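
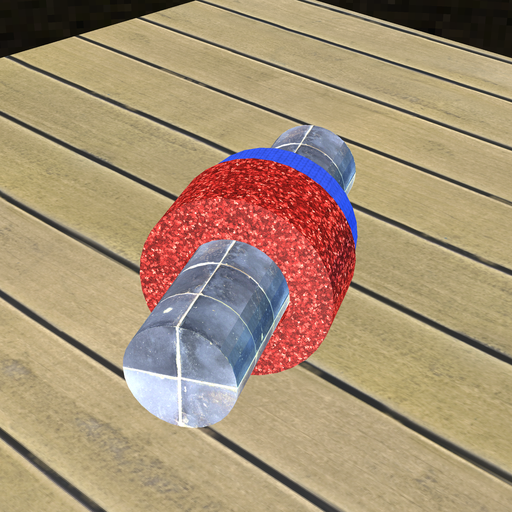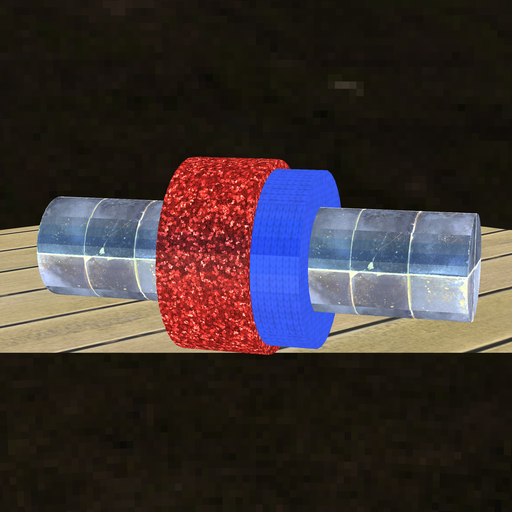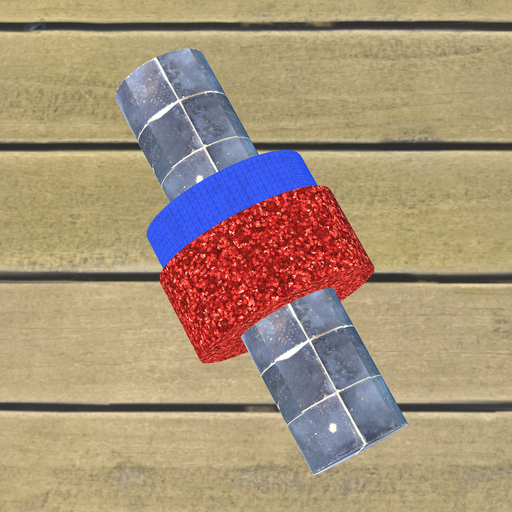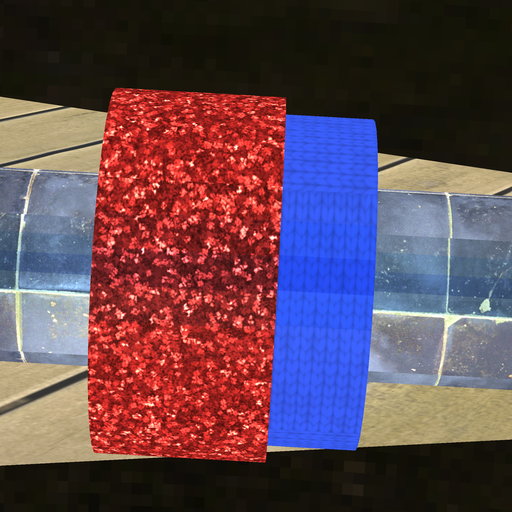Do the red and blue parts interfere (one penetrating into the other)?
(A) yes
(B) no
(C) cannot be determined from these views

(A) yes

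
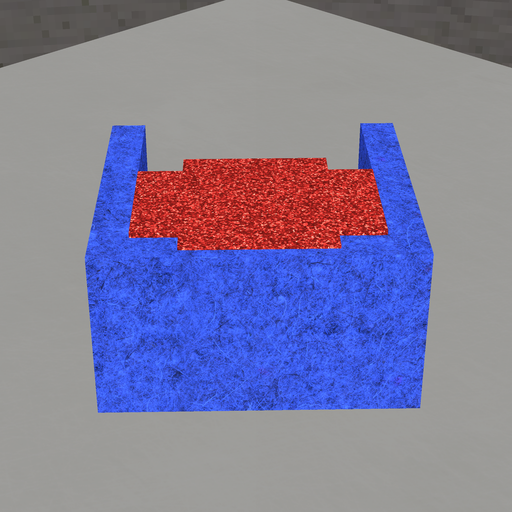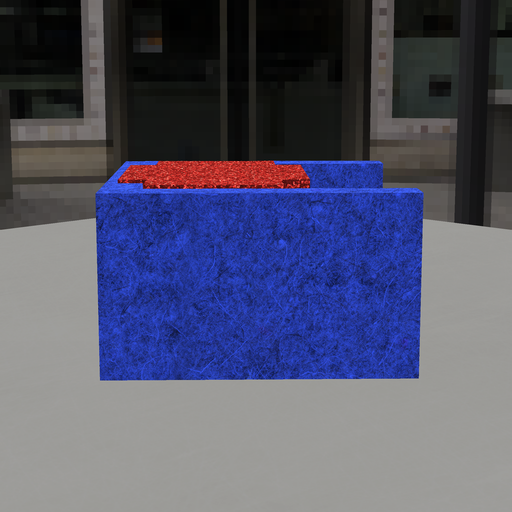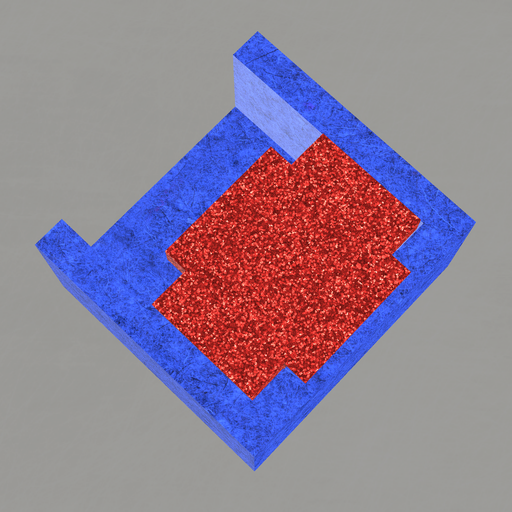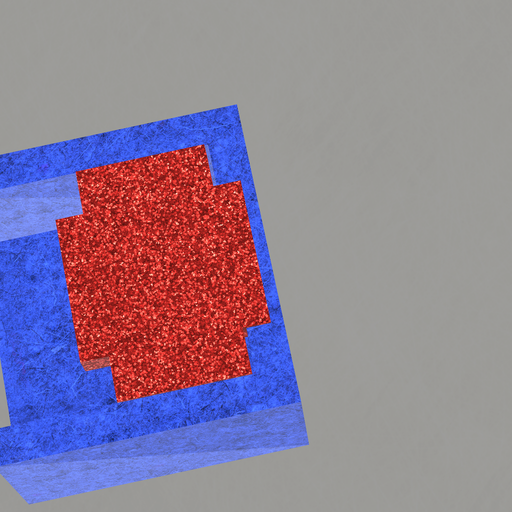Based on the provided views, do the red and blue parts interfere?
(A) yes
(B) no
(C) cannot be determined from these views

(A) yes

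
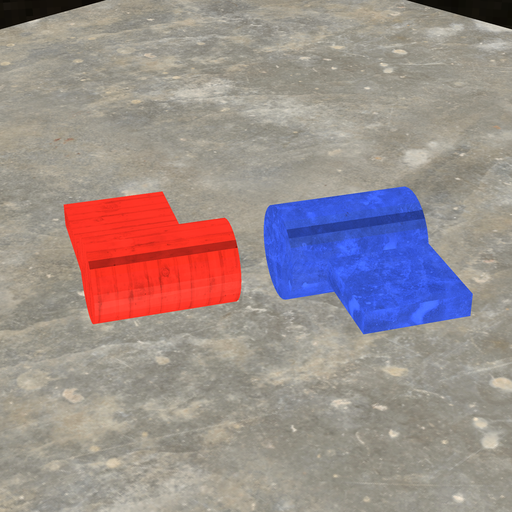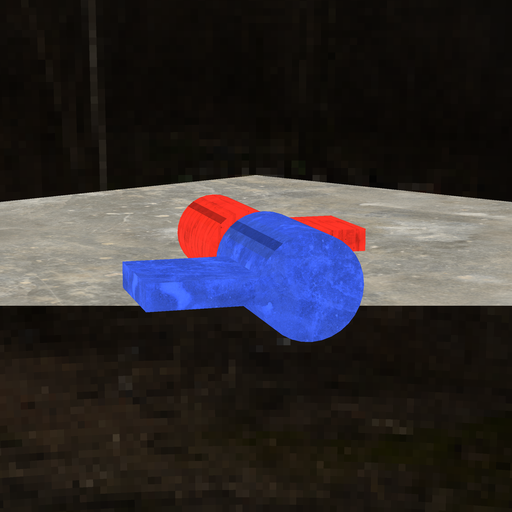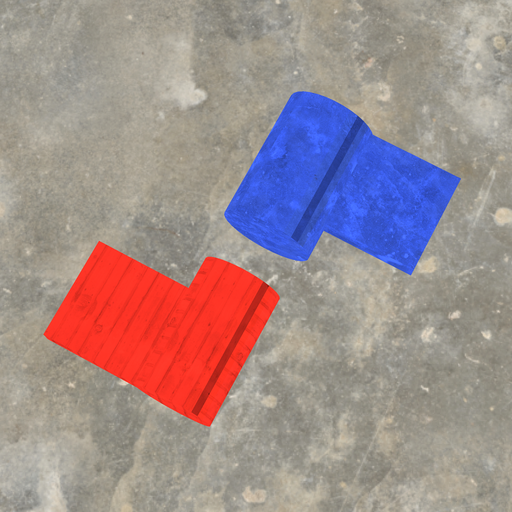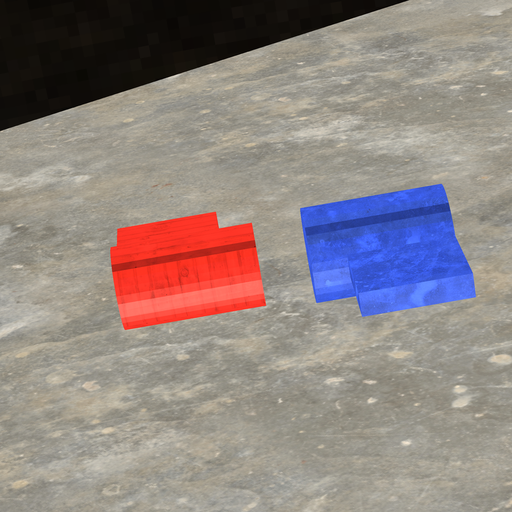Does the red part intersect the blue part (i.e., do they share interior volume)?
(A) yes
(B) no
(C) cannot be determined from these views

(B) no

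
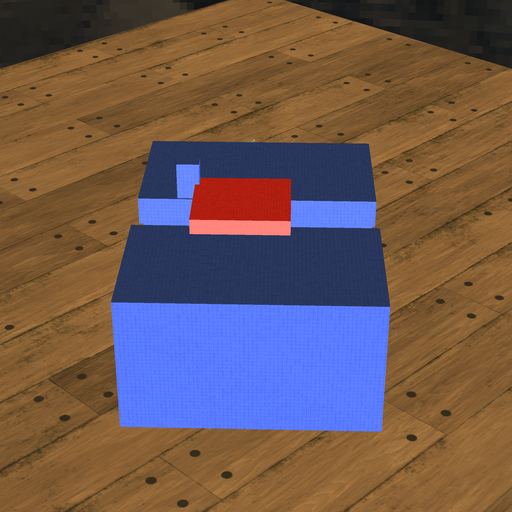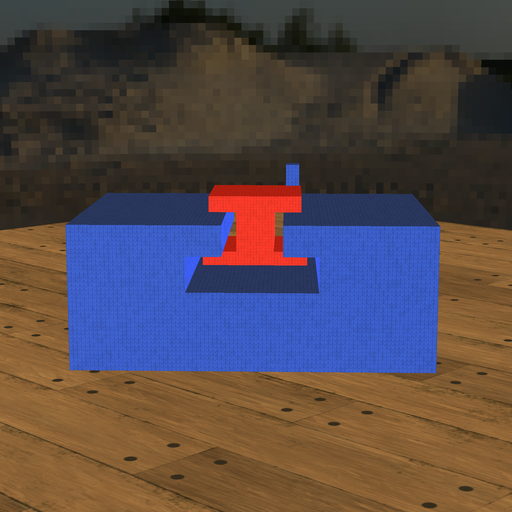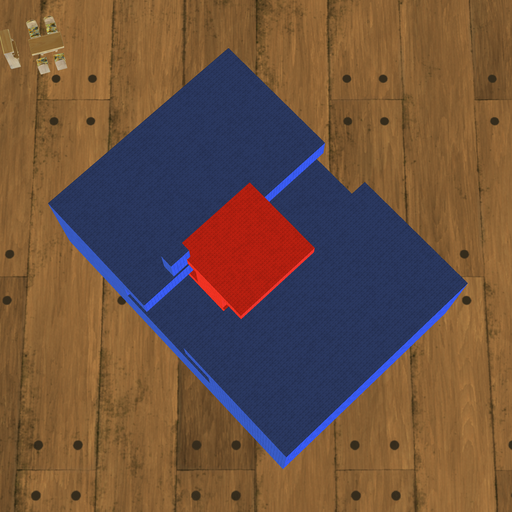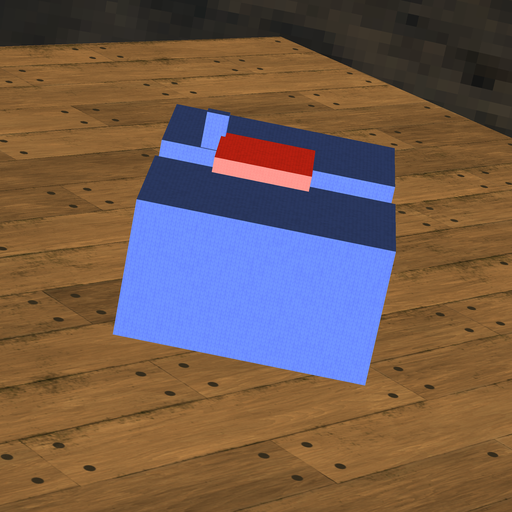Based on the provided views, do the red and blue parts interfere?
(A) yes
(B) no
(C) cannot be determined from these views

(A) yes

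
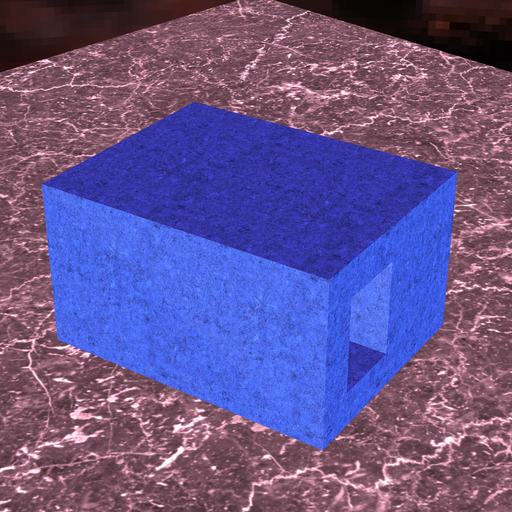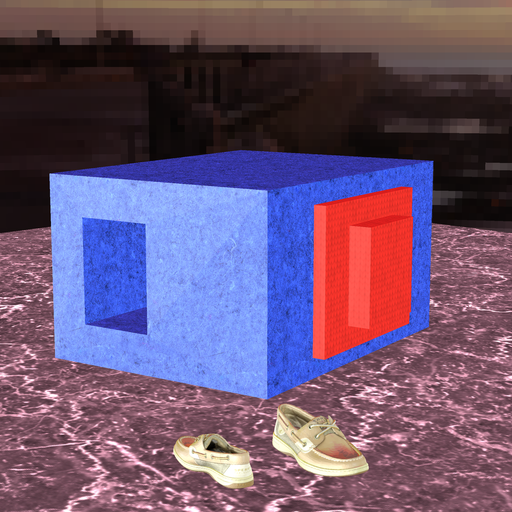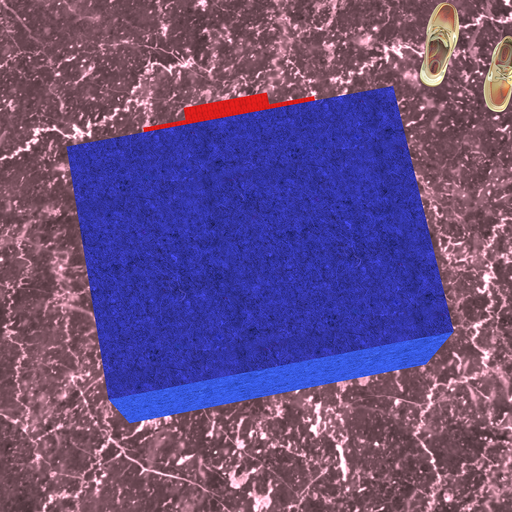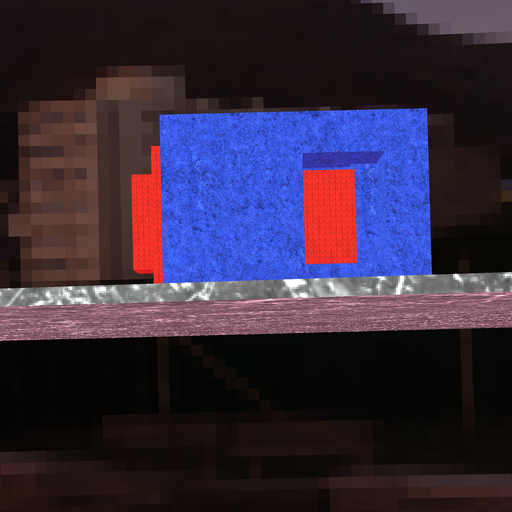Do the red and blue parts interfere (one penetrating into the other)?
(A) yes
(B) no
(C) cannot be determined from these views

(A) yes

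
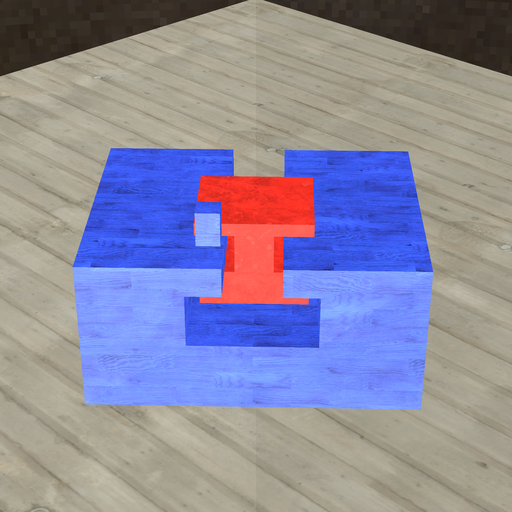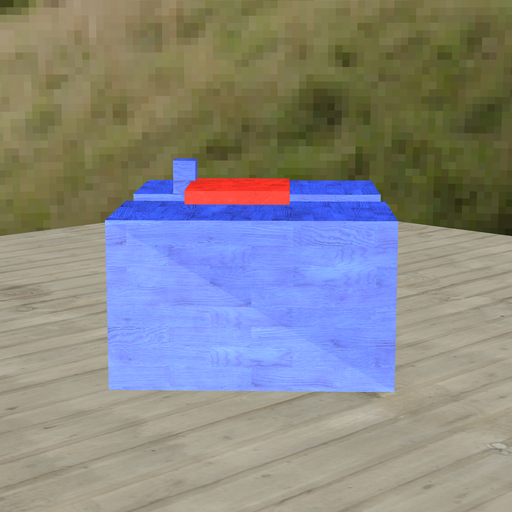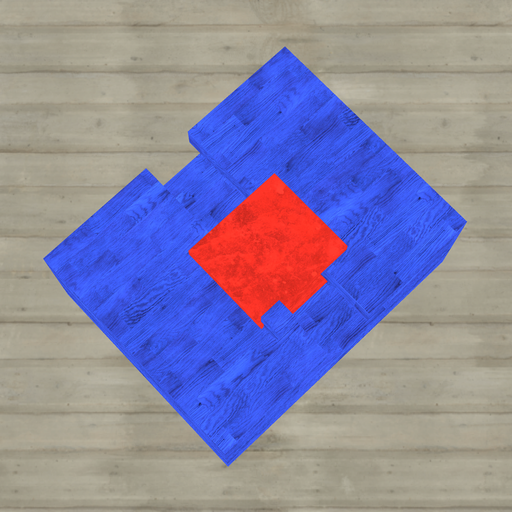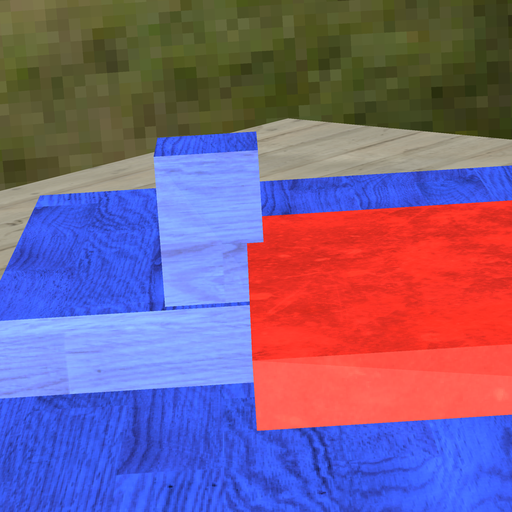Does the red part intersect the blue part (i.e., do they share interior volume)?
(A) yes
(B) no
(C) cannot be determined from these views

(A) yes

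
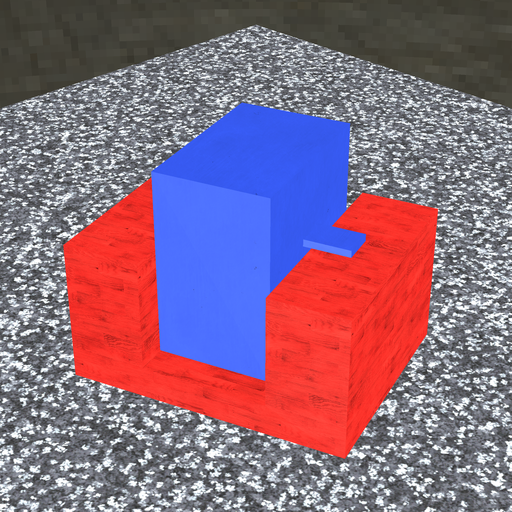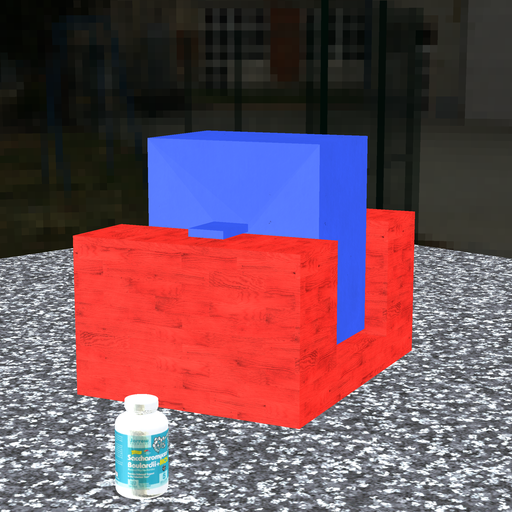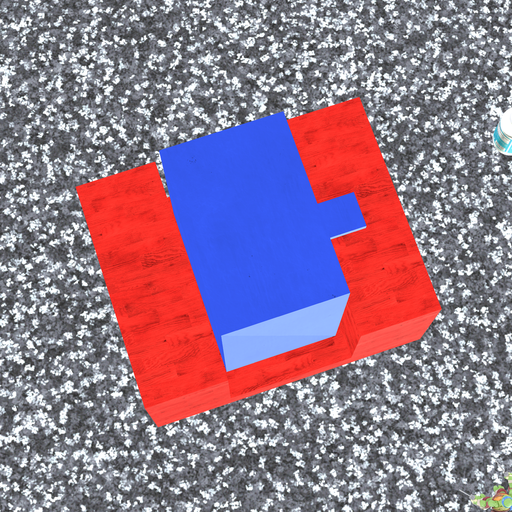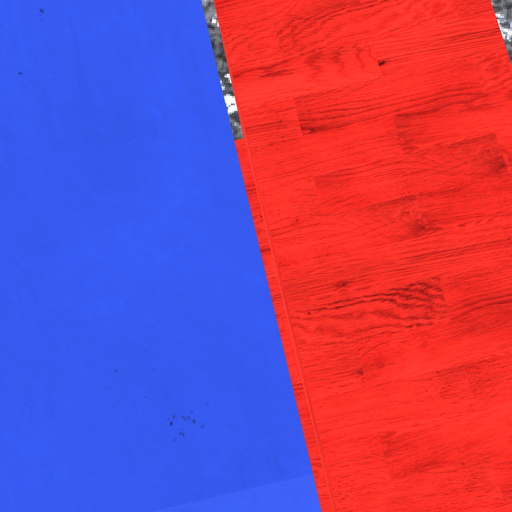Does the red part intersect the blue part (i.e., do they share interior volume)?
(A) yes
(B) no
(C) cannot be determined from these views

(B) no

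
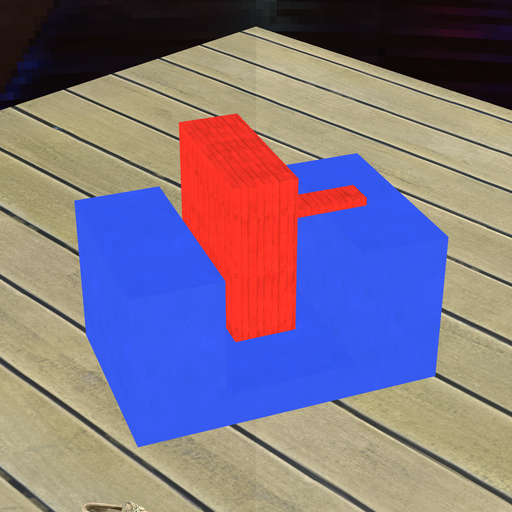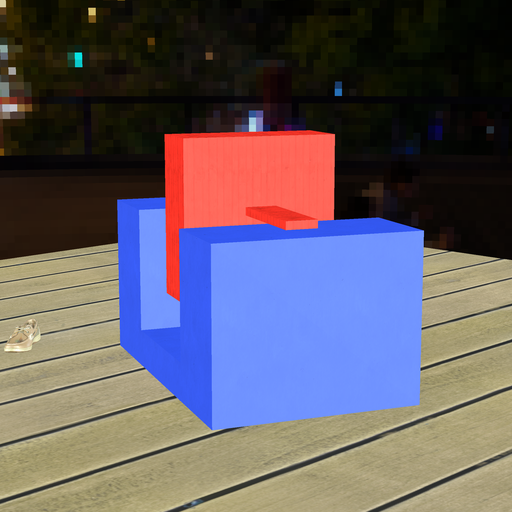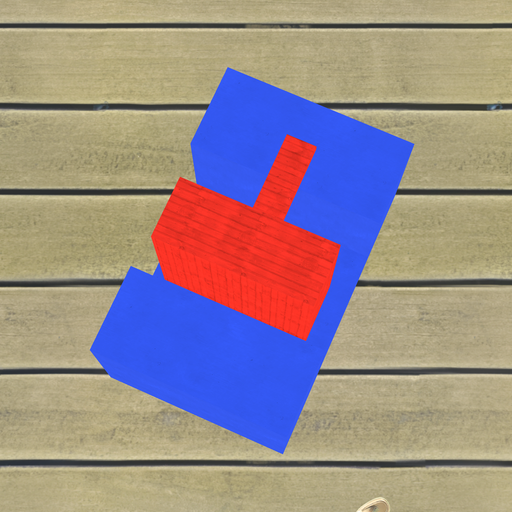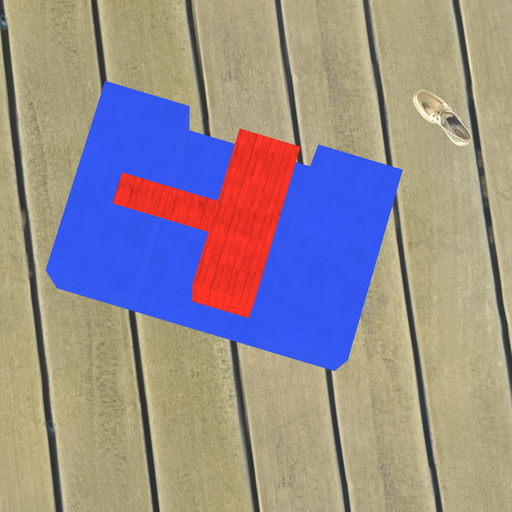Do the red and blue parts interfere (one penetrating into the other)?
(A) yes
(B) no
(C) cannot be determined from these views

(B) no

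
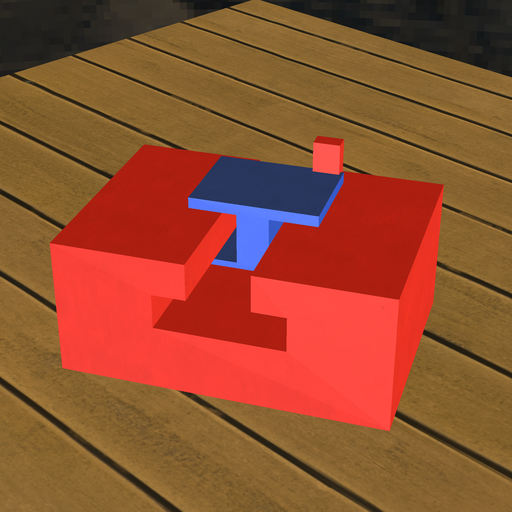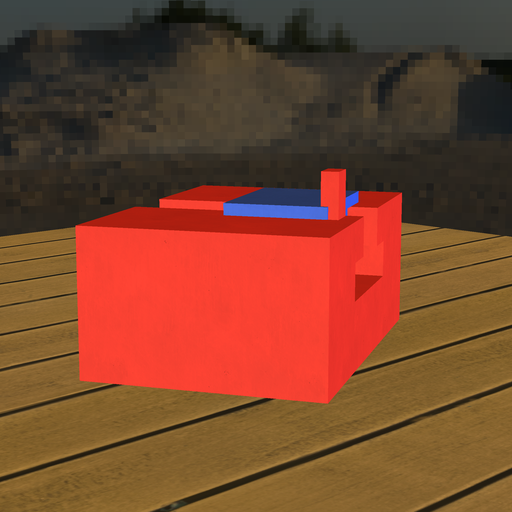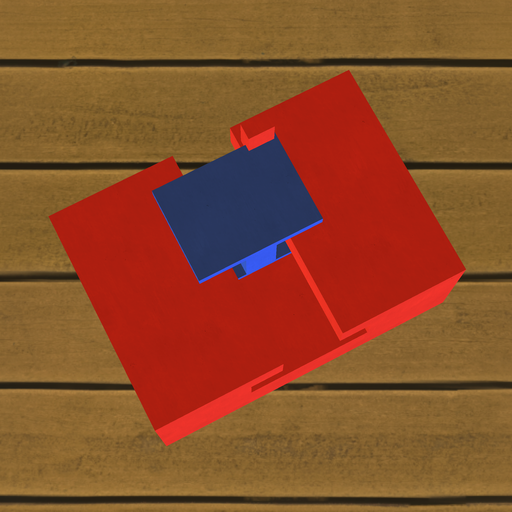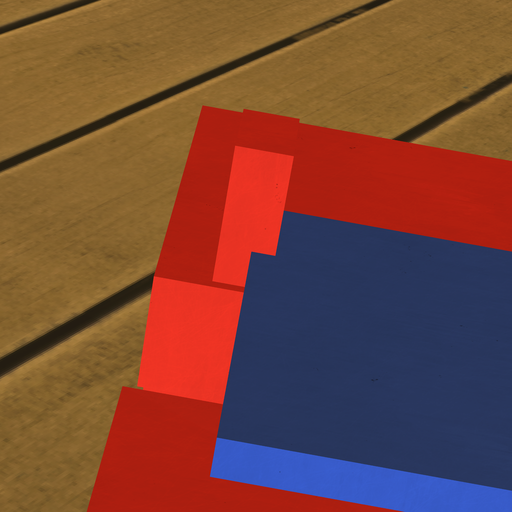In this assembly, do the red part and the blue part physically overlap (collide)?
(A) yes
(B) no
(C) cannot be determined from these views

(A) yes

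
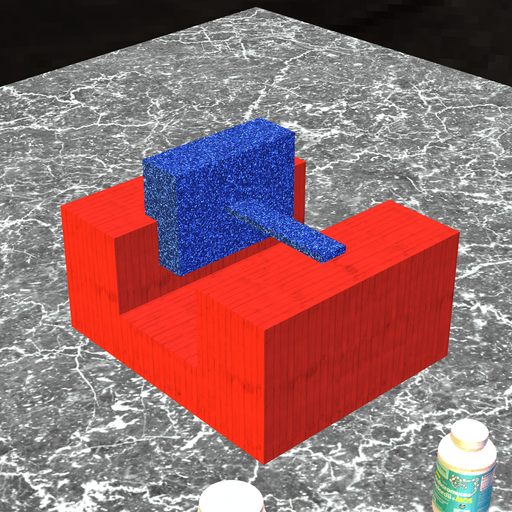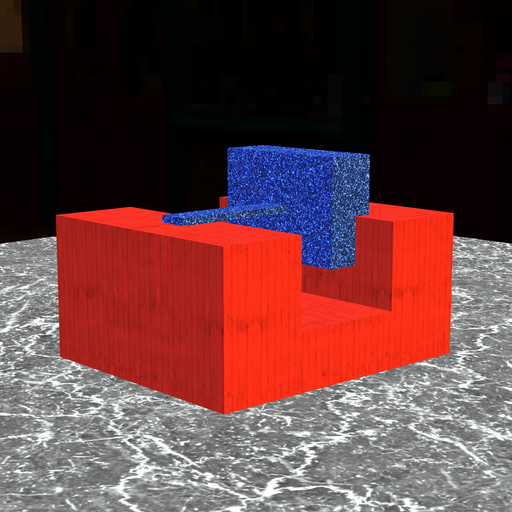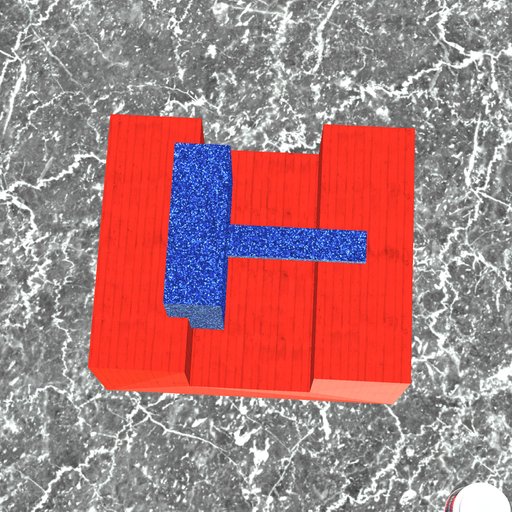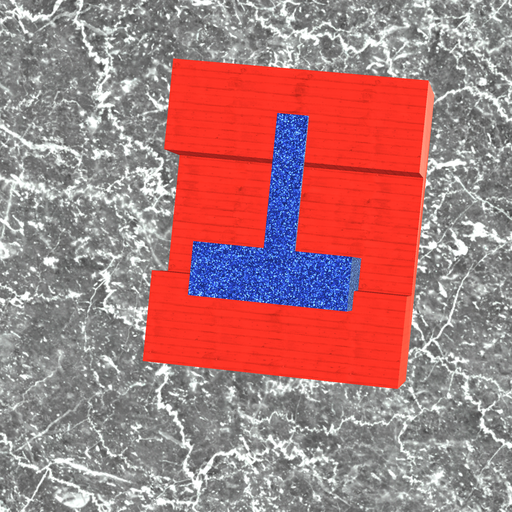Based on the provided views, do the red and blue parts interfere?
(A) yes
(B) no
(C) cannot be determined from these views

(A) yes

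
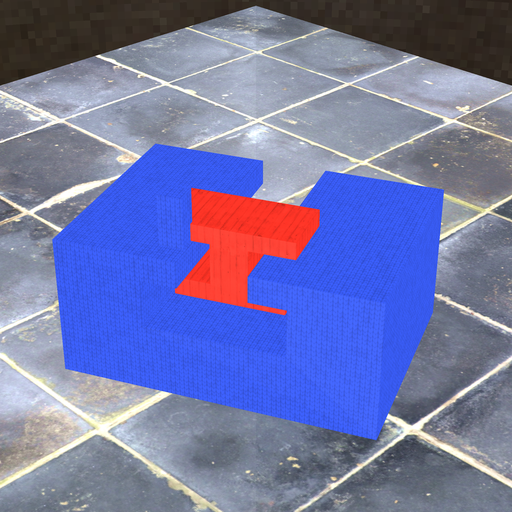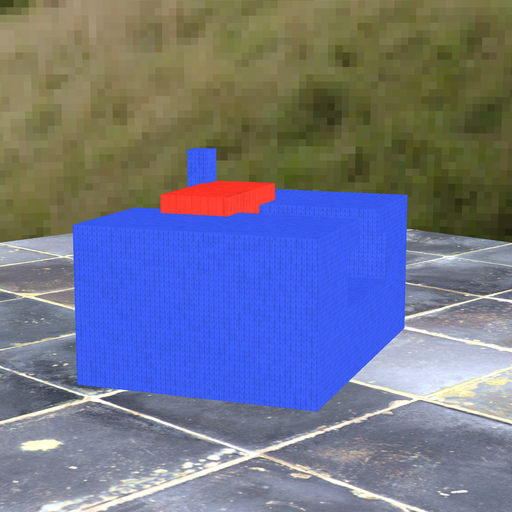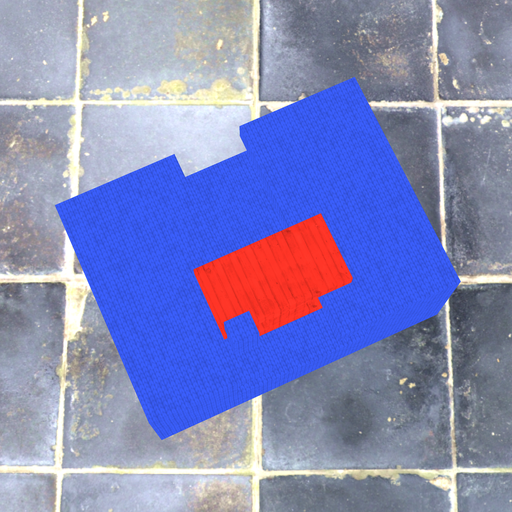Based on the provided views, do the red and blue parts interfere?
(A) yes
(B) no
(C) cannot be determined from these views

(A) yes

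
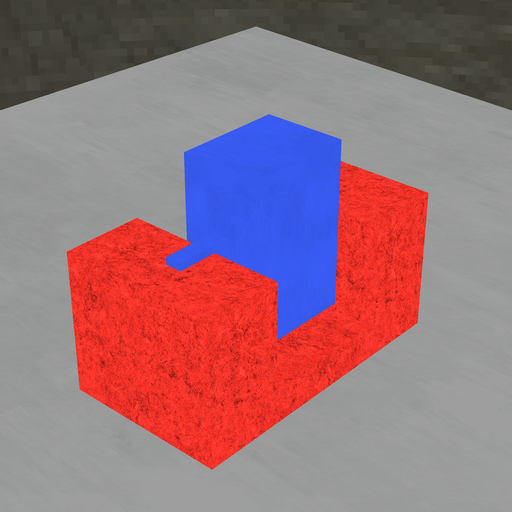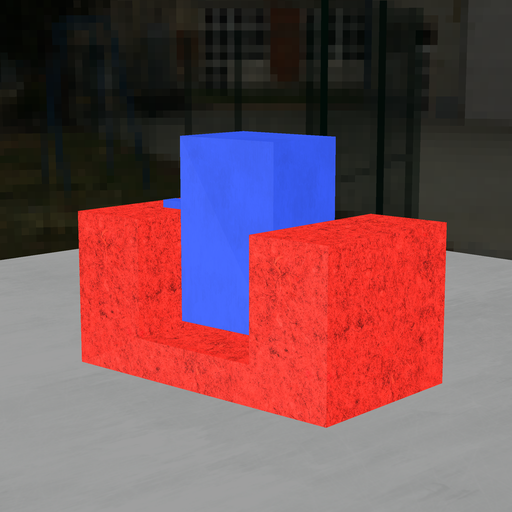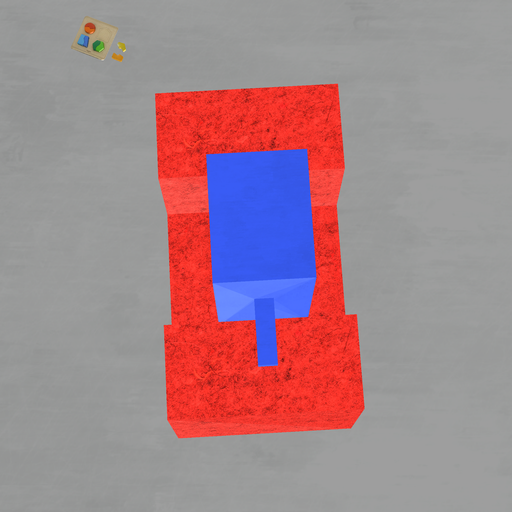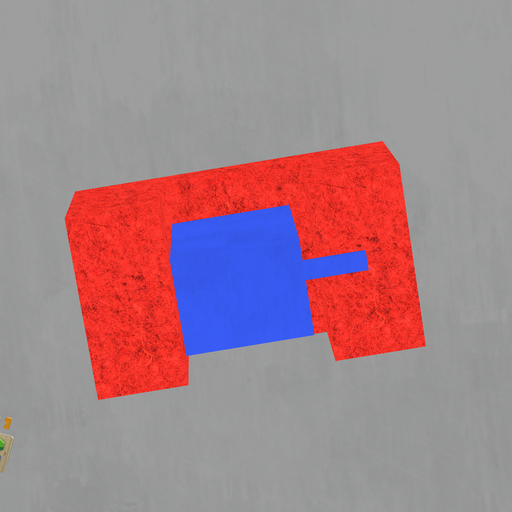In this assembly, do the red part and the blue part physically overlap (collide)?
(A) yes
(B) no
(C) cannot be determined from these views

(B) no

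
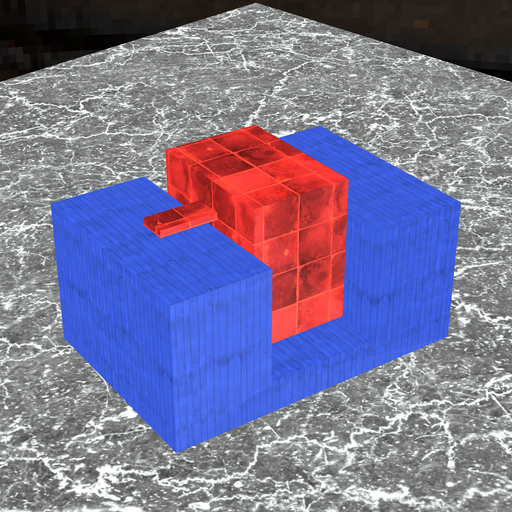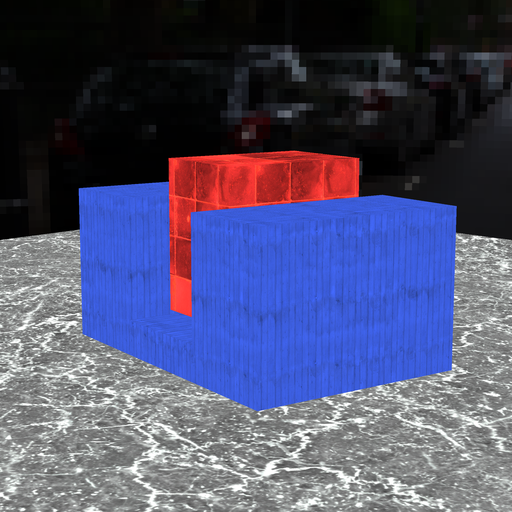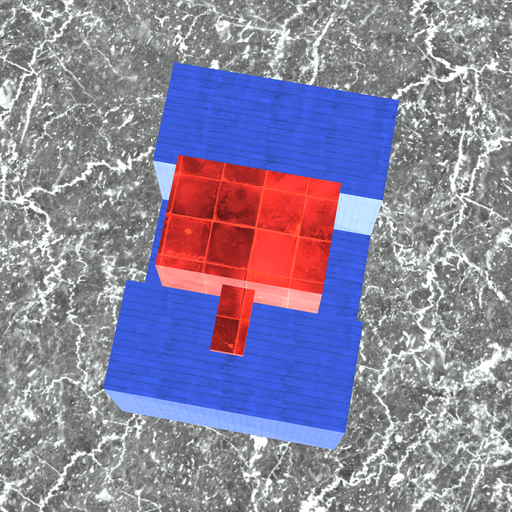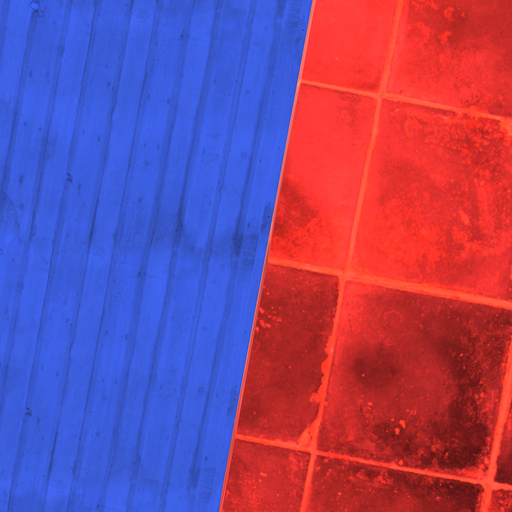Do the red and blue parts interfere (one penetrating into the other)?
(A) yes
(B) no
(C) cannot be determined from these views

(B) no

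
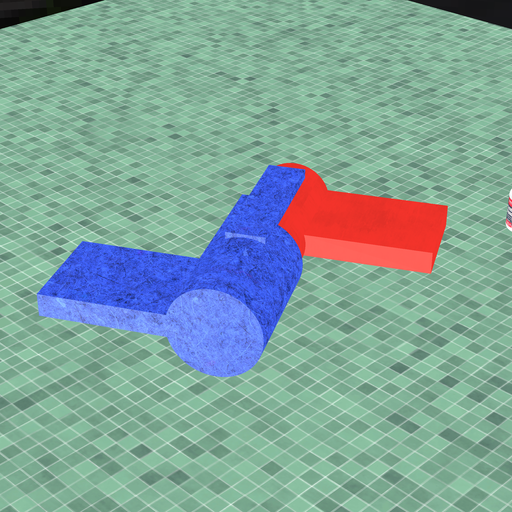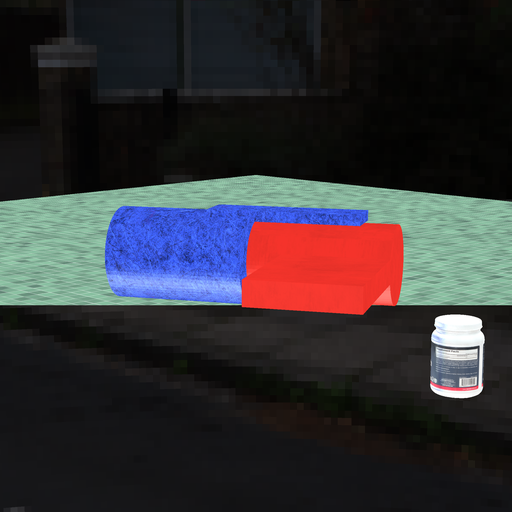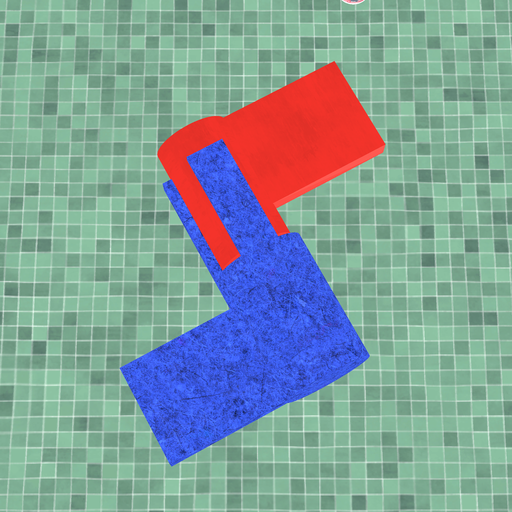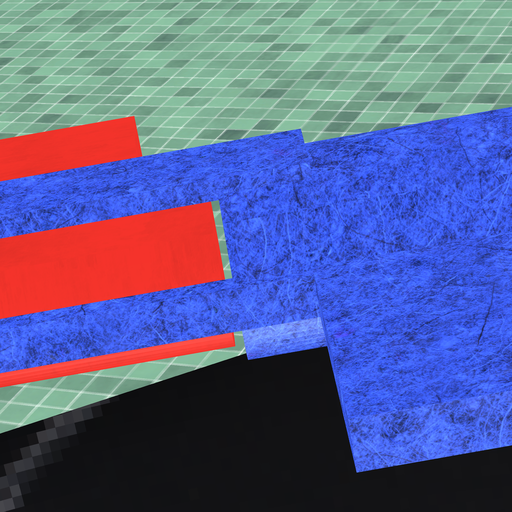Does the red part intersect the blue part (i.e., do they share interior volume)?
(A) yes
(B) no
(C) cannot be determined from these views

(B) no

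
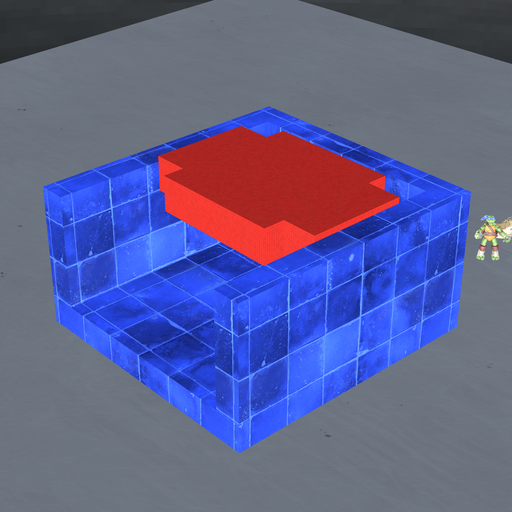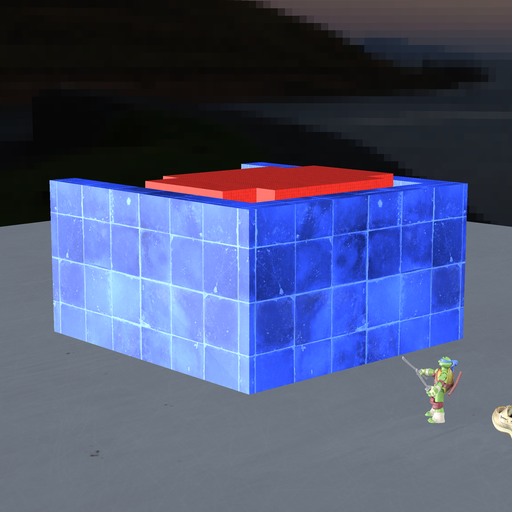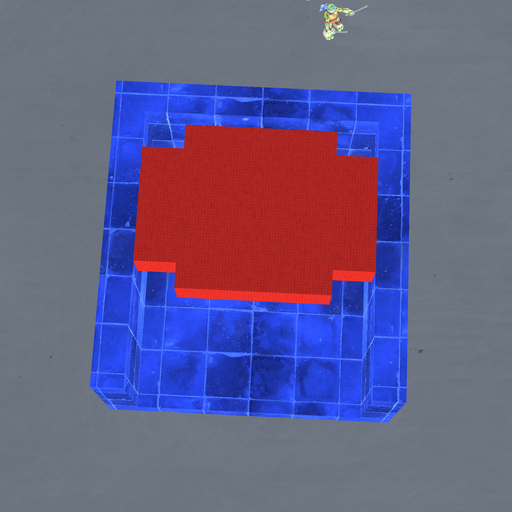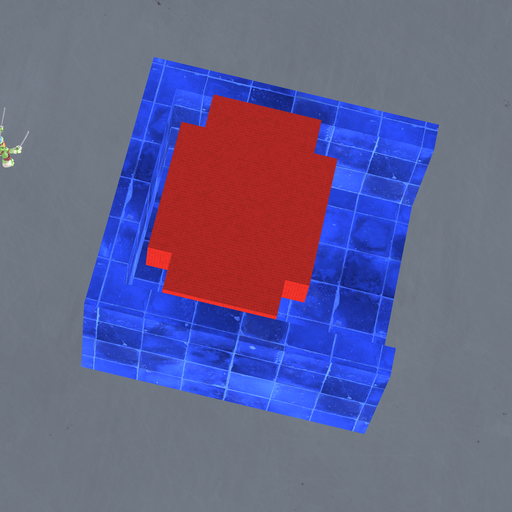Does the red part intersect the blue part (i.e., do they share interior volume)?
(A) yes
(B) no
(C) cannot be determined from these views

(B) no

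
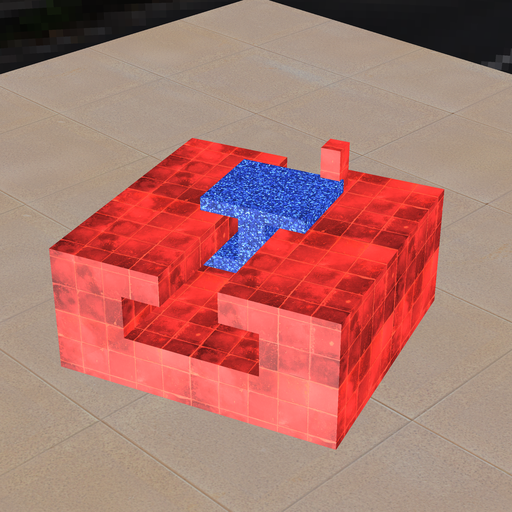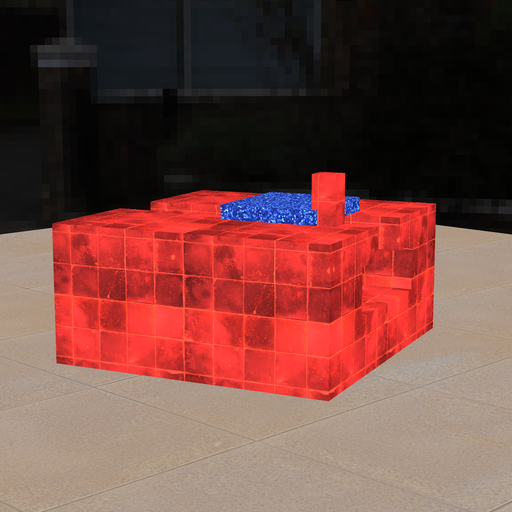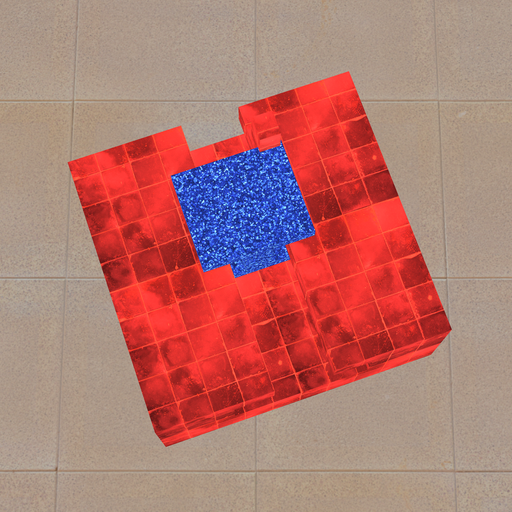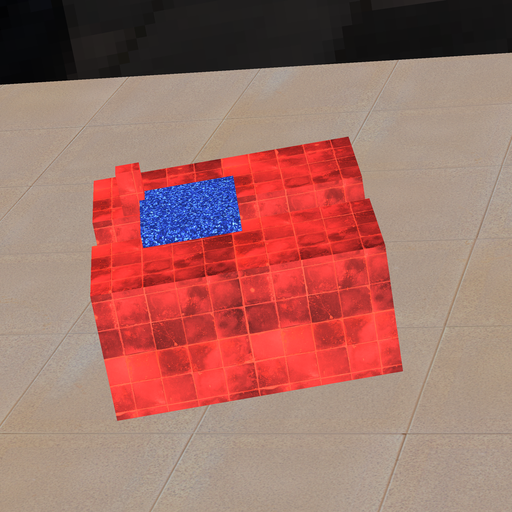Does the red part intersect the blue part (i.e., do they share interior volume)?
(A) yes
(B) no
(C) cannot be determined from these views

(A) yes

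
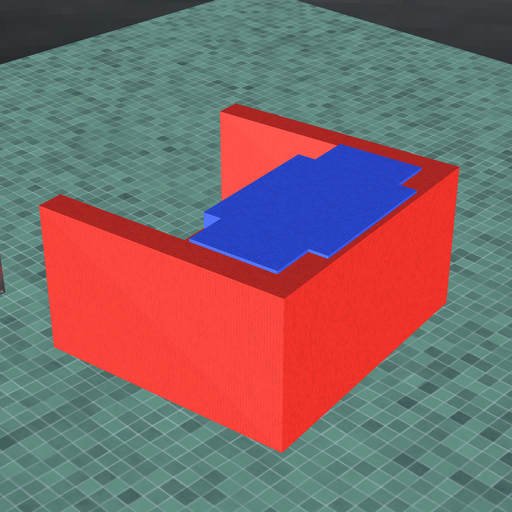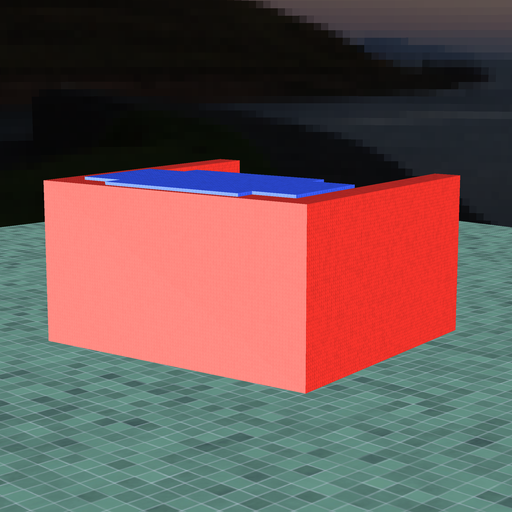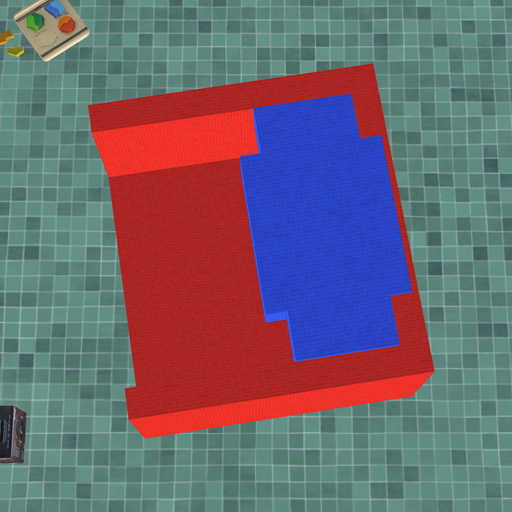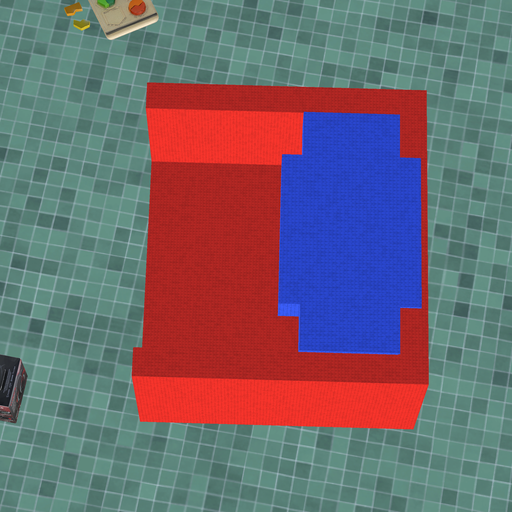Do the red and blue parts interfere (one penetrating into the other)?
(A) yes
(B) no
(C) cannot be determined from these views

(A) yes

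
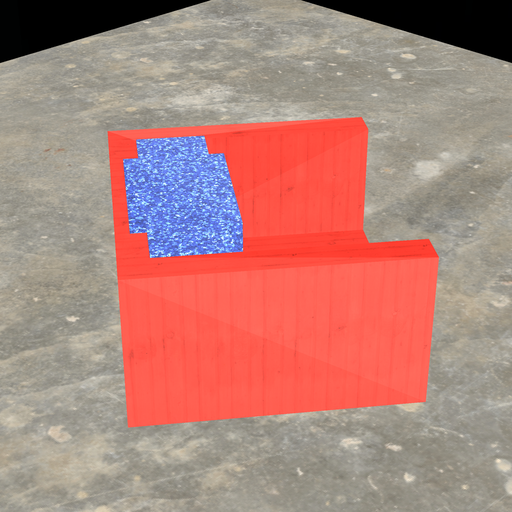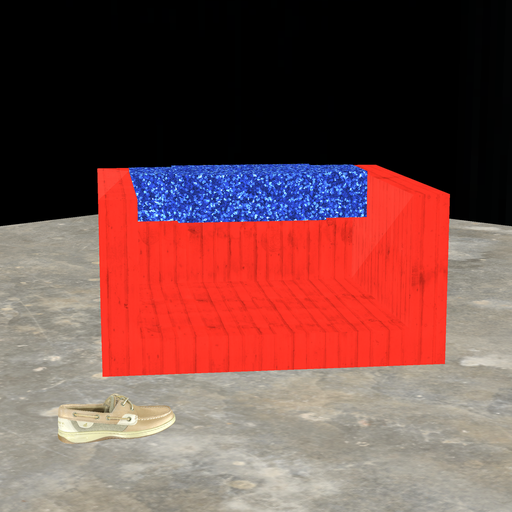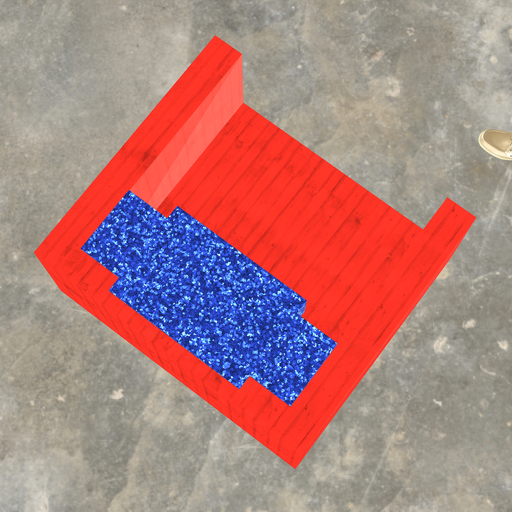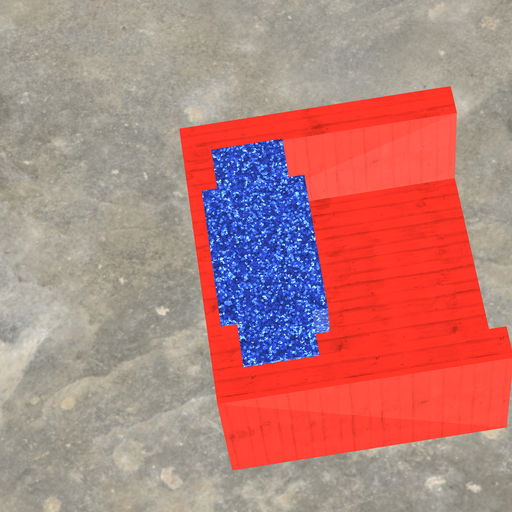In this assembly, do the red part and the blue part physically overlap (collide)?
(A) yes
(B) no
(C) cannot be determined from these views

(A) yes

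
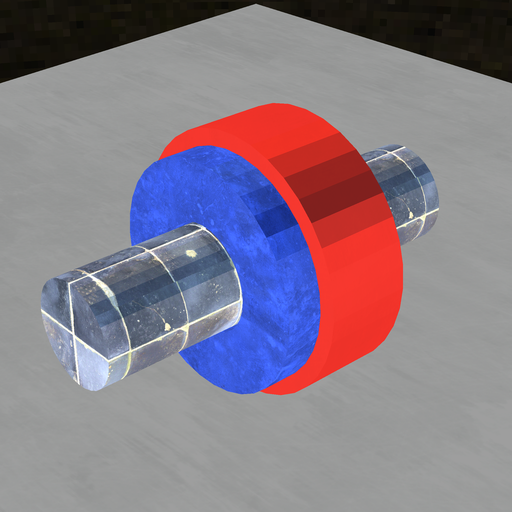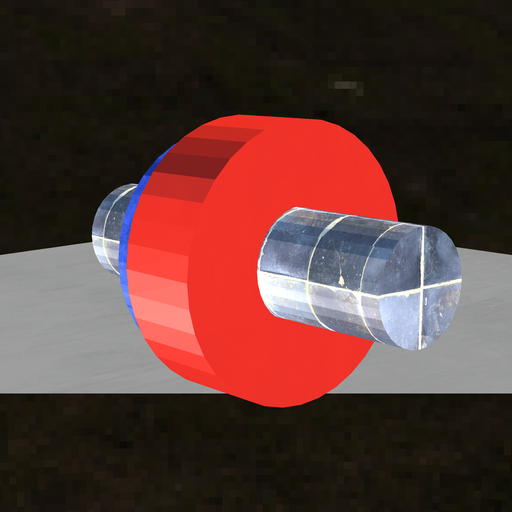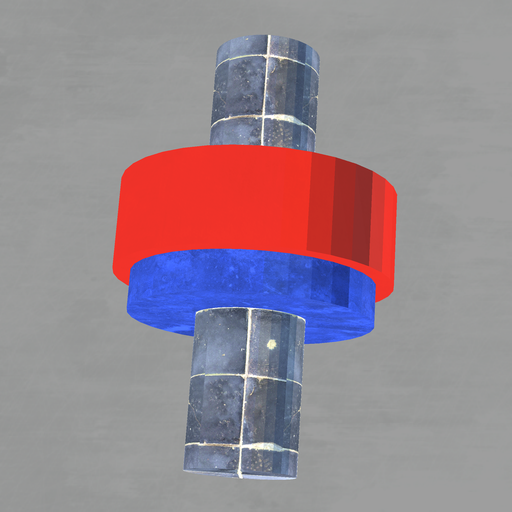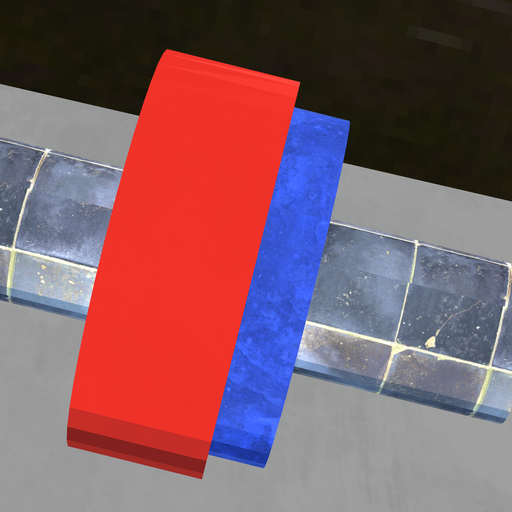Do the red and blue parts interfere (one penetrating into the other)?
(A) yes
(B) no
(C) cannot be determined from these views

(A) yes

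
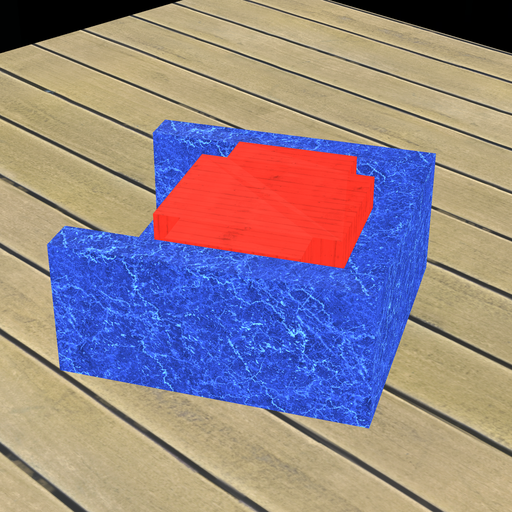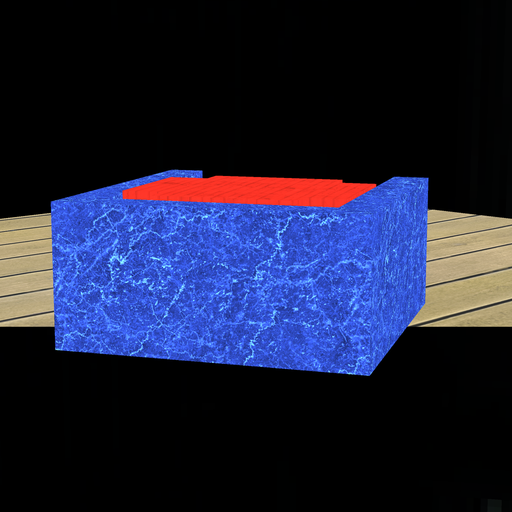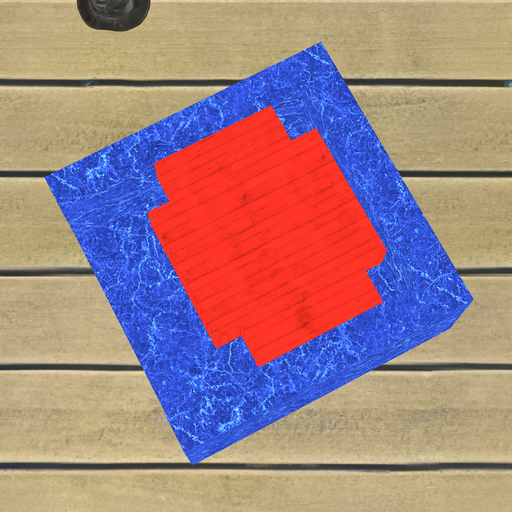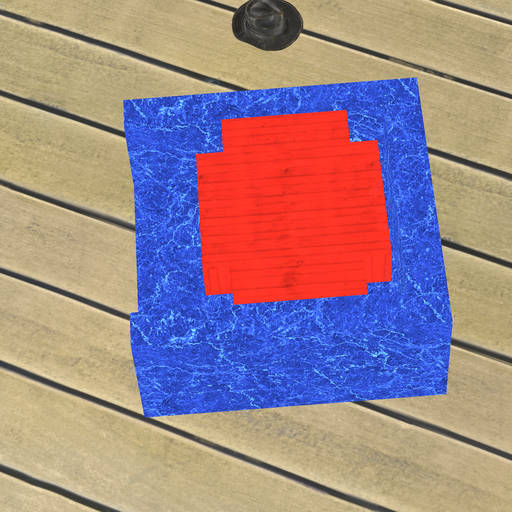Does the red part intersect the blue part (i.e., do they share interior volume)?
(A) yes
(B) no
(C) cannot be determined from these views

(B) no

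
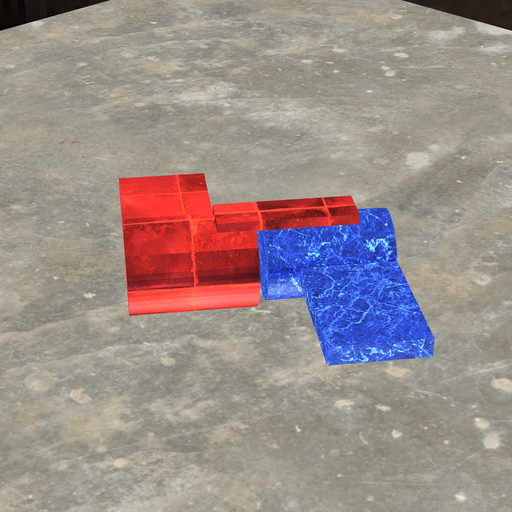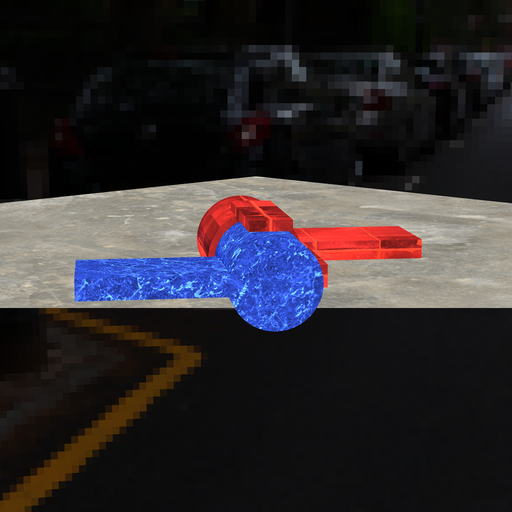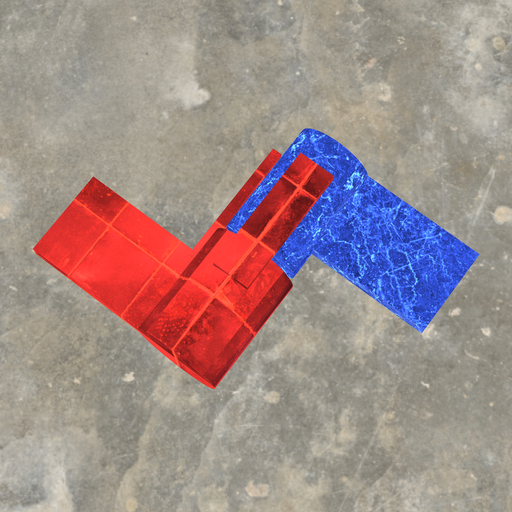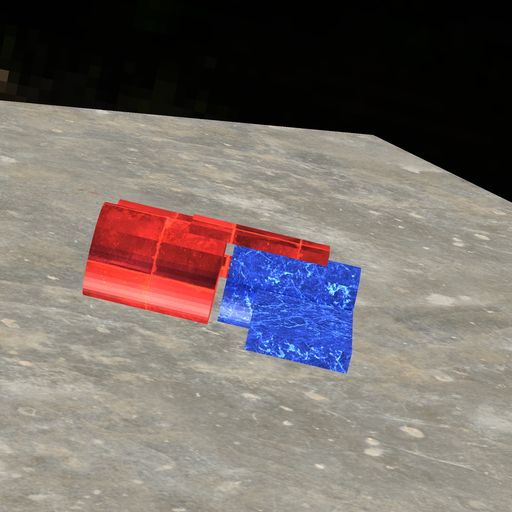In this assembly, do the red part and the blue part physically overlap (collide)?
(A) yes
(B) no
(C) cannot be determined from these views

(B) no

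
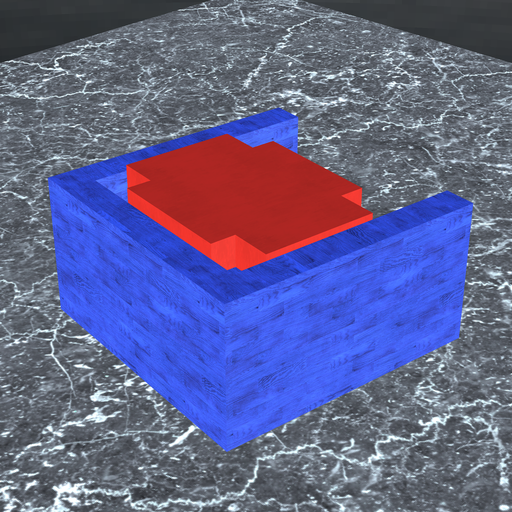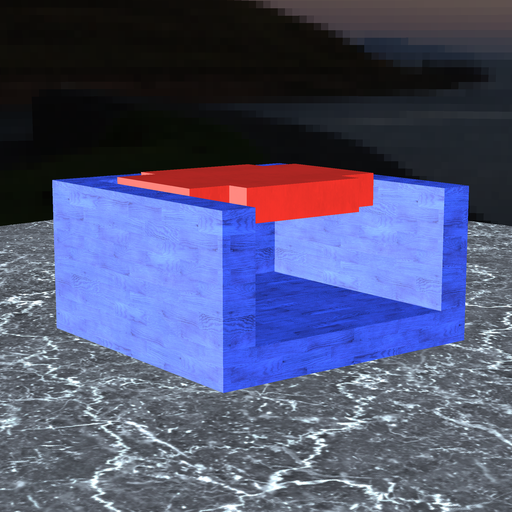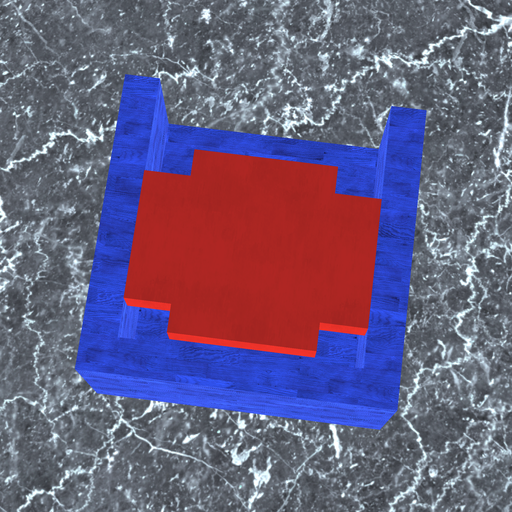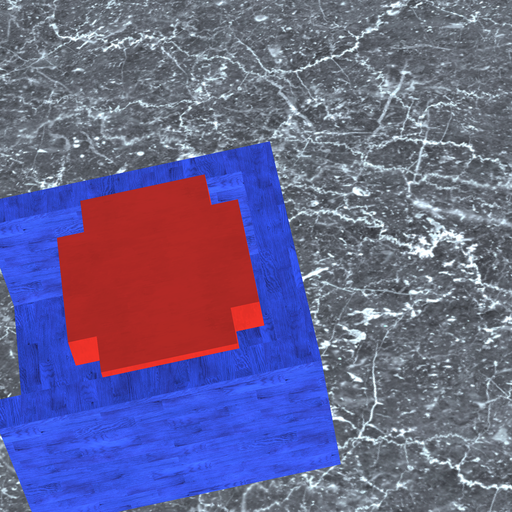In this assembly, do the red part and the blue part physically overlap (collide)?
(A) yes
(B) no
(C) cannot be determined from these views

(B) no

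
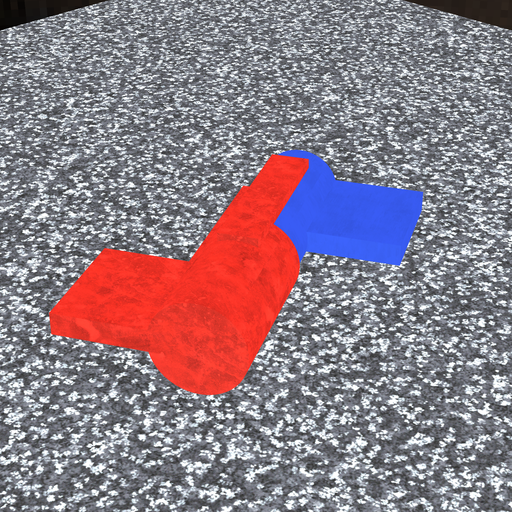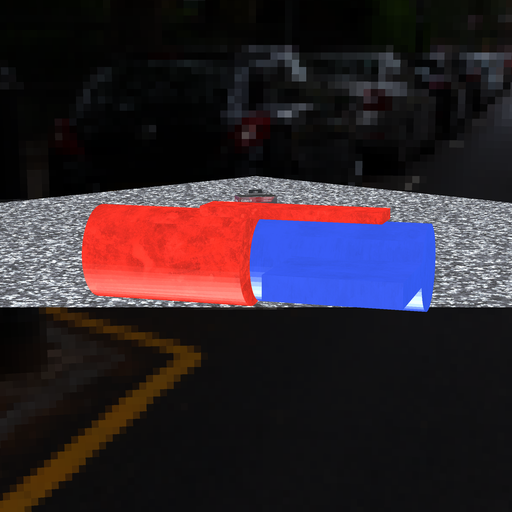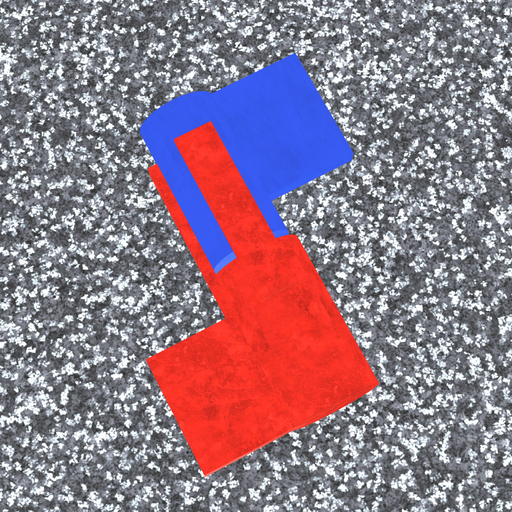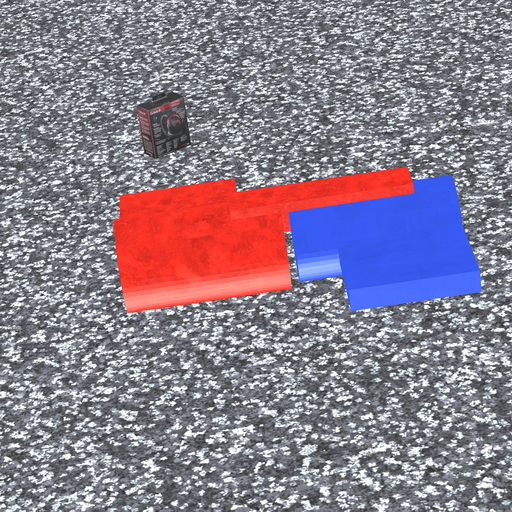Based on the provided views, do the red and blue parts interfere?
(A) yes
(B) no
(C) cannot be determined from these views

(B) no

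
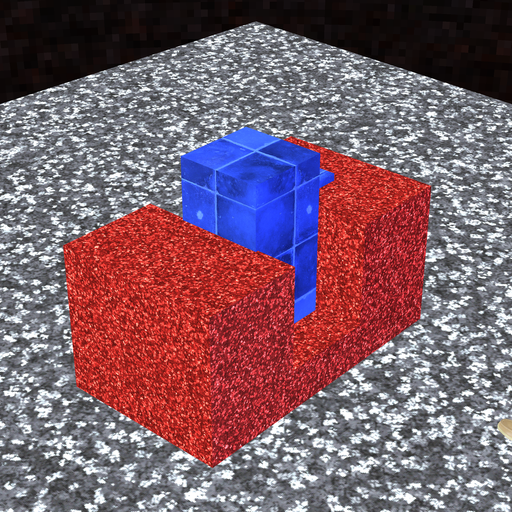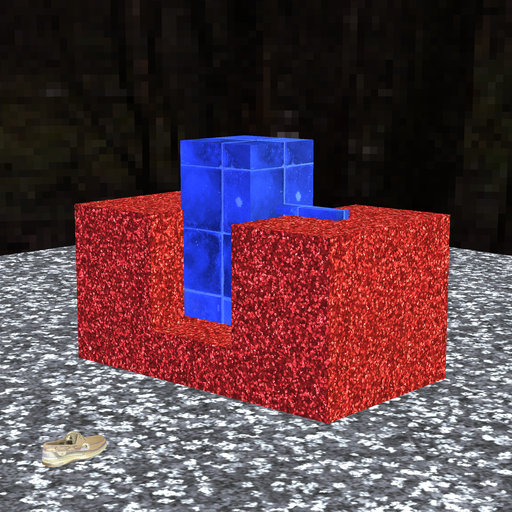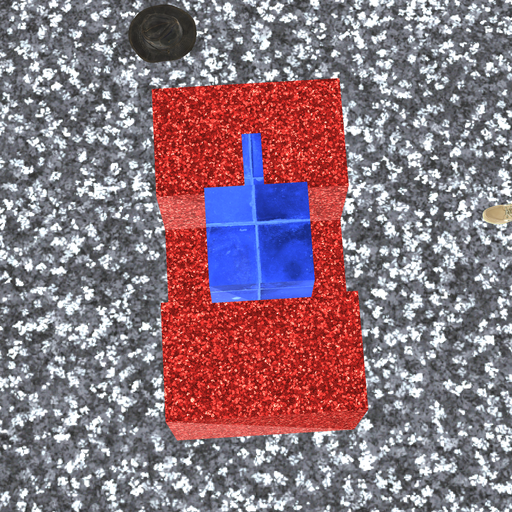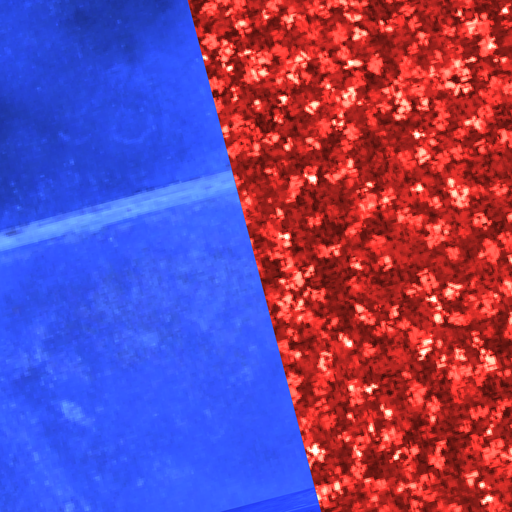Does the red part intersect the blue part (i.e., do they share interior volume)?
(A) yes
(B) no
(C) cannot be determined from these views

(A) yes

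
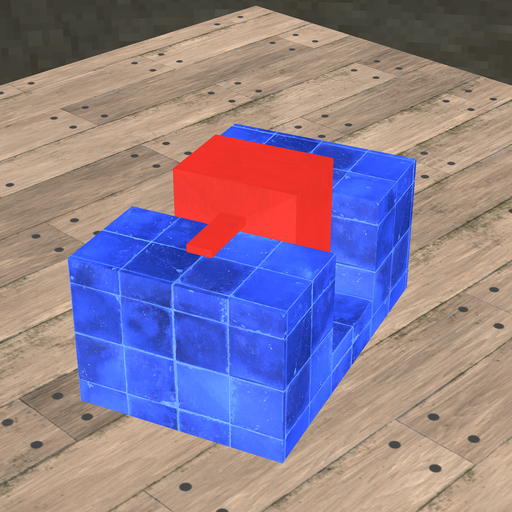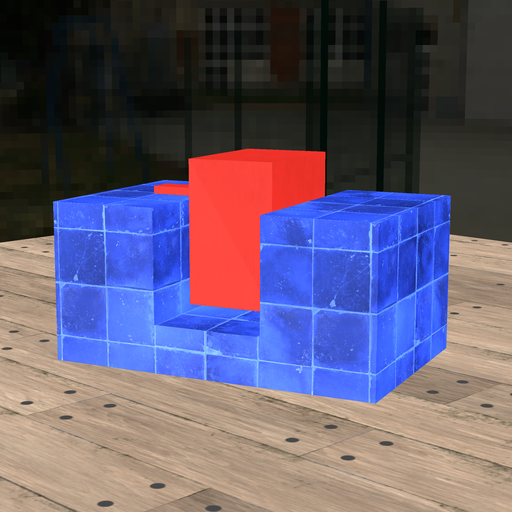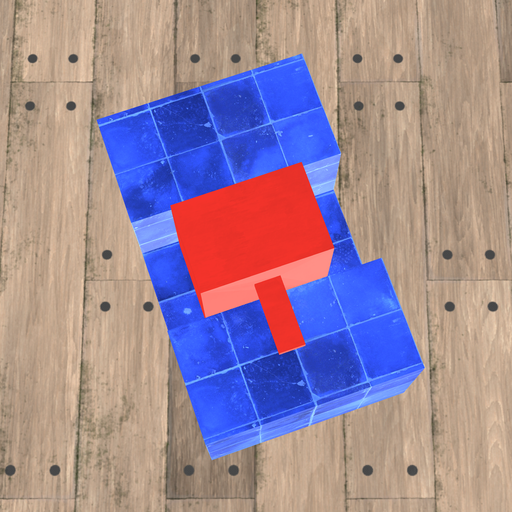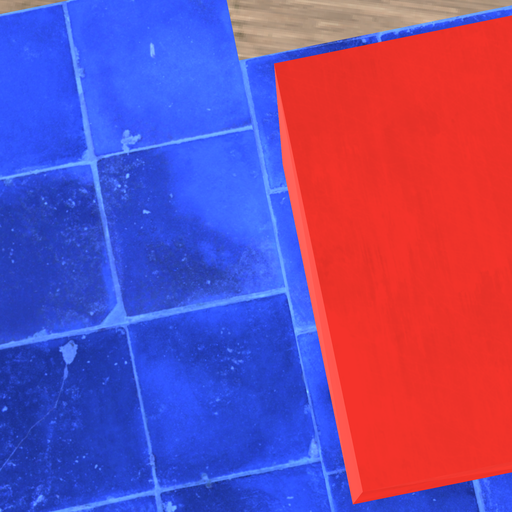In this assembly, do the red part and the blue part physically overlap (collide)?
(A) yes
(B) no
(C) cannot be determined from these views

(B) no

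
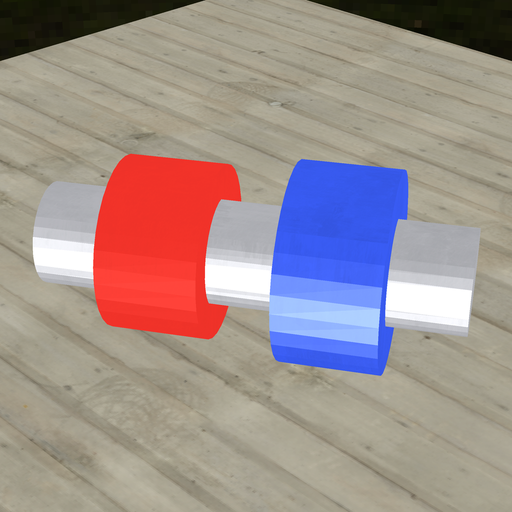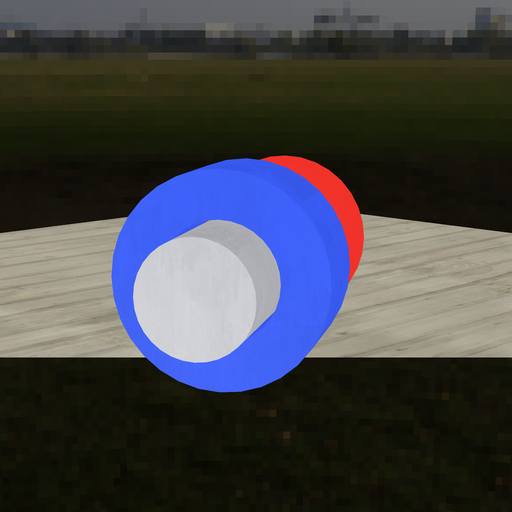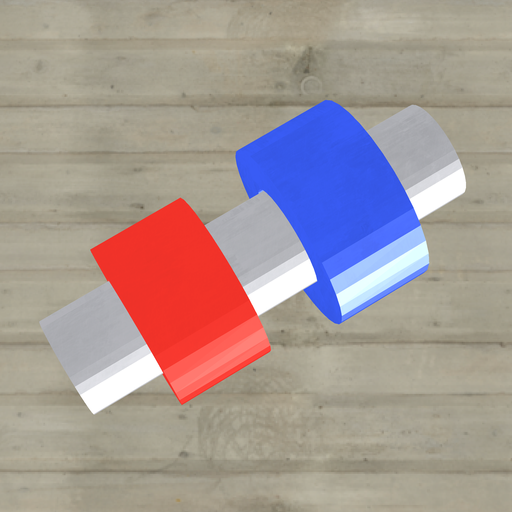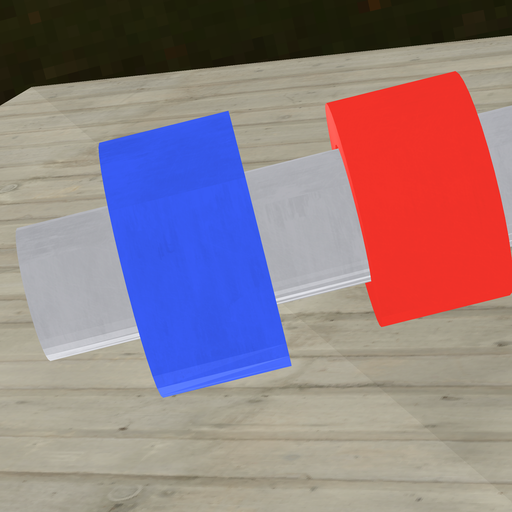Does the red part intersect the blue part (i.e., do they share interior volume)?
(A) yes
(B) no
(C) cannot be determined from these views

(B) no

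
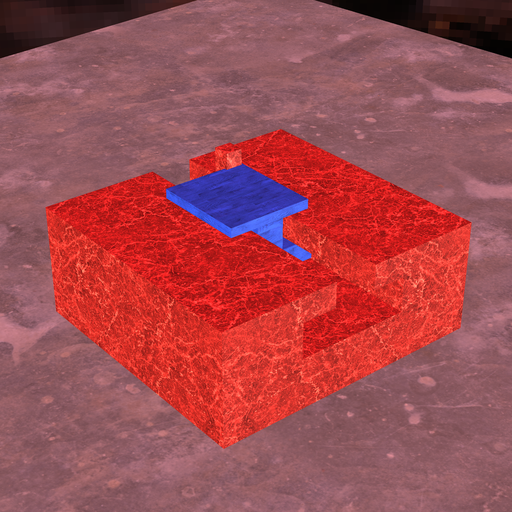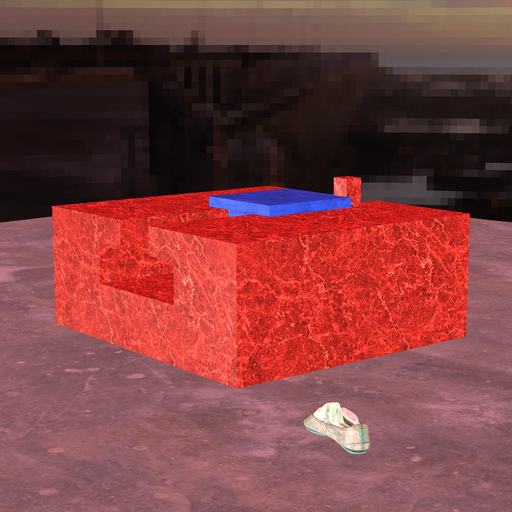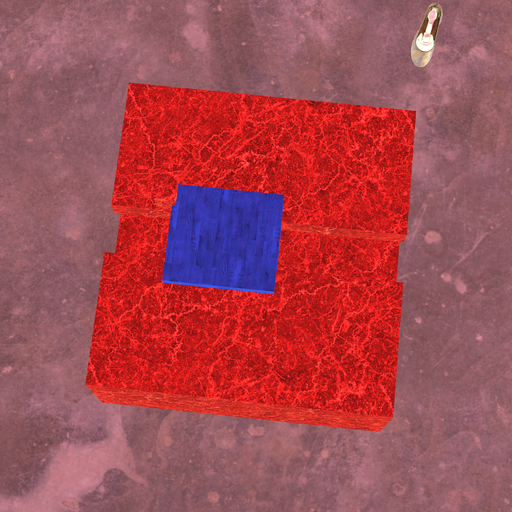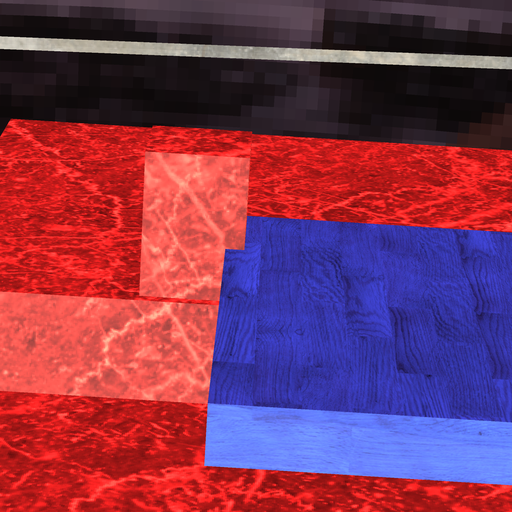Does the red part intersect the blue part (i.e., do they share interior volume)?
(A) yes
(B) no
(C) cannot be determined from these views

(A) yes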